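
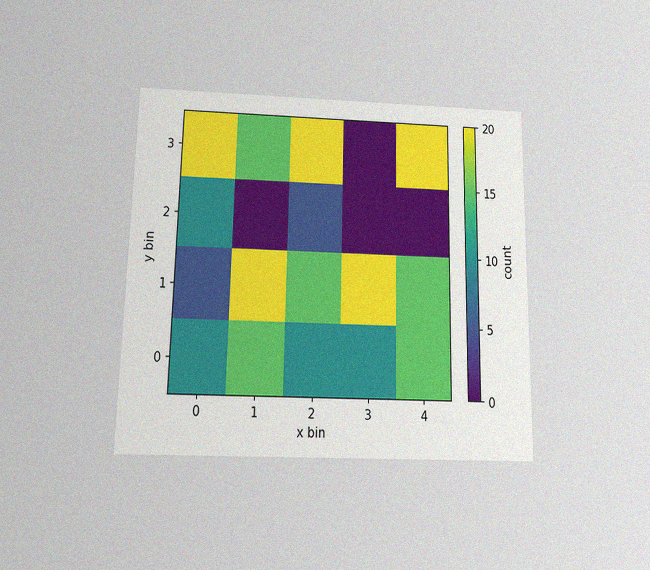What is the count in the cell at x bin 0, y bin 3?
The chart is viewed slightly from below, with some photo noise. Matching the cell (0, 3) against the colorbar gives 20.

20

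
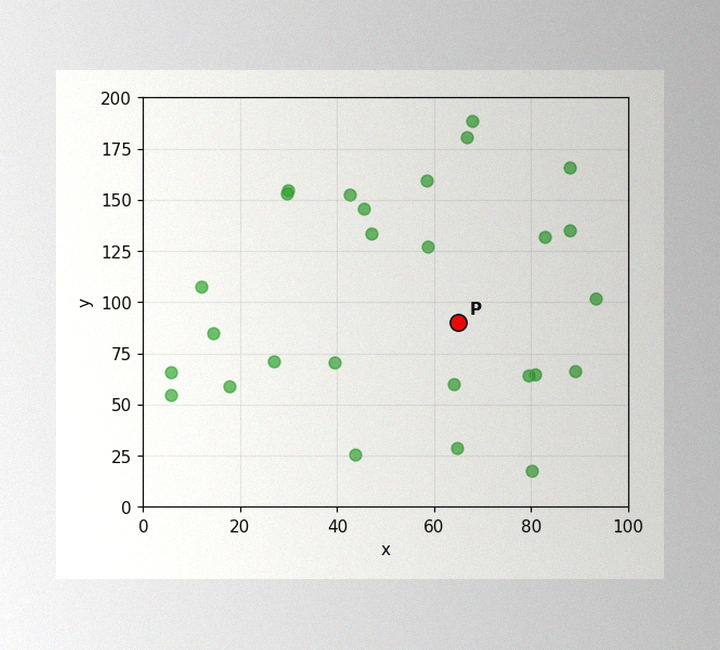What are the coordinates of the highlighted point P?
(65, 90)

The image has some photo noise and uneven lighting. Following the gridlines from P to each axis, P sits at (65, 90).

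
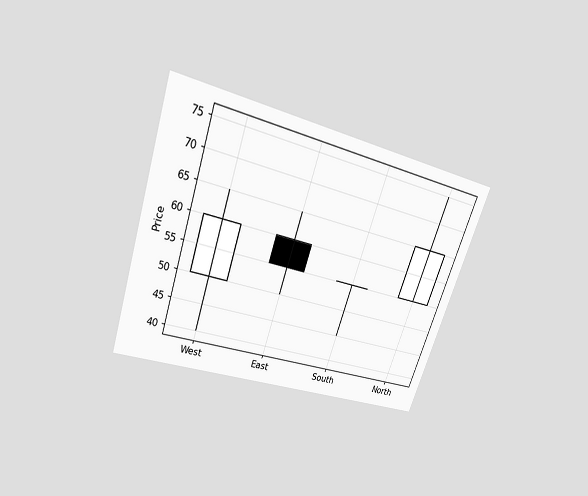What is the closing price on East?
55

The chart is tilted about 19° clockwise and viewed slightly from above. The East candle closes at 55.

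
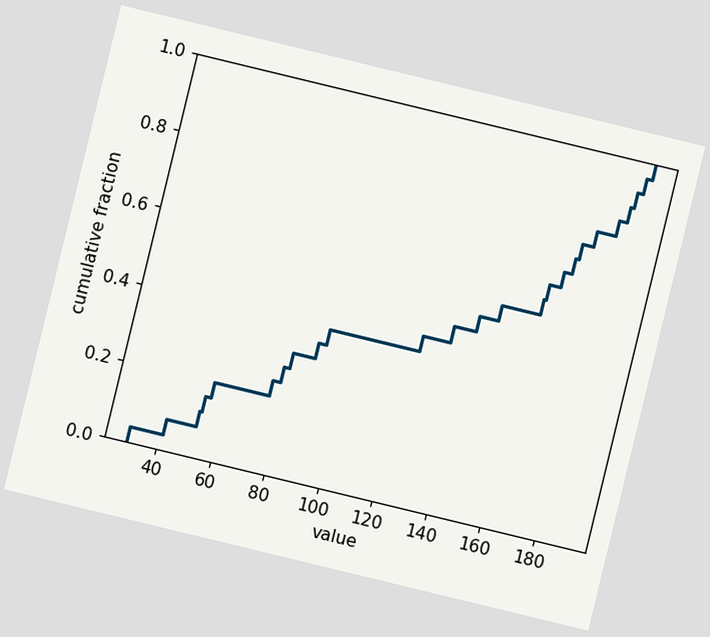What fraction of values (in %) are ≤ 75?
24%

The chart is tilted about 14° clockwise. At x=75 the ECDF step is at 24%.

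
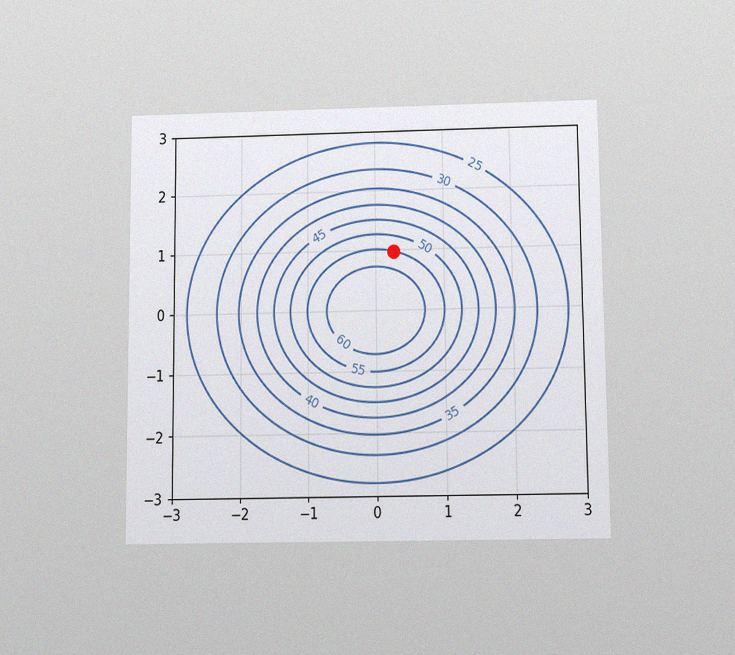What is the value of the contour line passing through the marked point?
The chart is viewed slightly from below, with some photo noise. The marked point sits on the contour labelled 55.

55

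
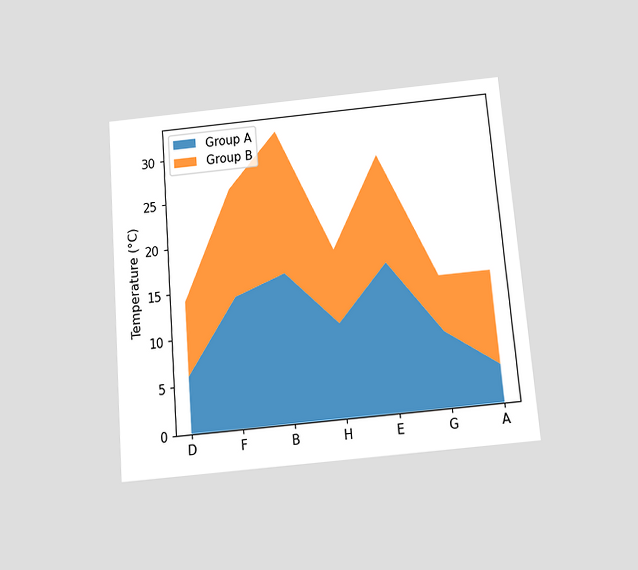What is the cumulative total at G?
14°C

The chart is tilted about 5° counter-clockwise and viewed slightly from below. The stacked total at G reaches 14°C.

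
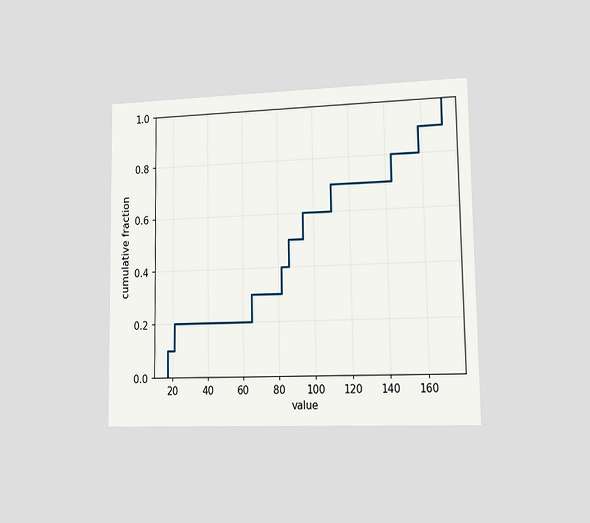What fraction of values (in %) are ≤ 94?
The chart is viewed slightly from the right. At x=94 the ECDF step is at 60%.

60%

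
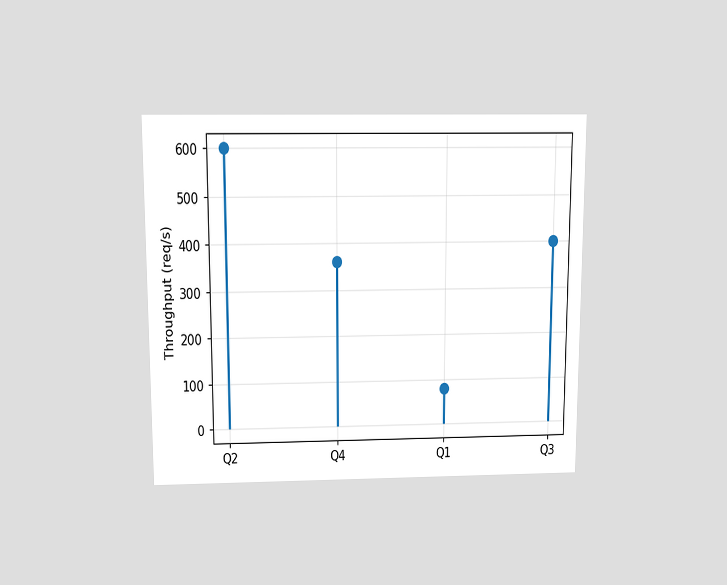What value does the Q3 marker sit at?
The chart is viewed slightly from above. The Q3 marker sits at 400req/s.

400req/s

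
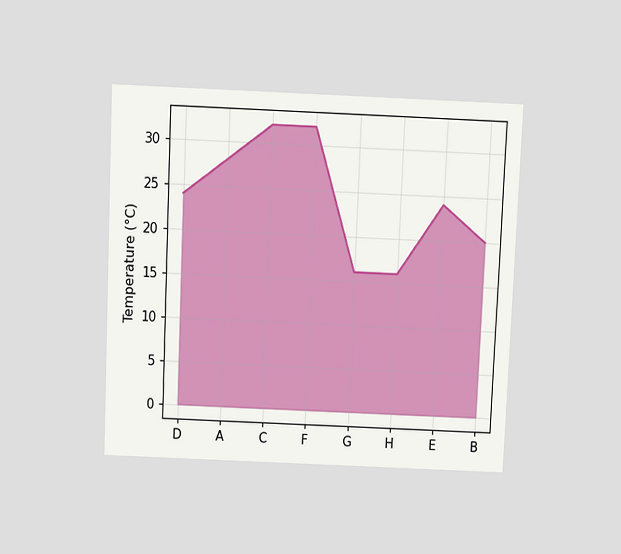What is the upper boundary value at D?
24°C

The chart is tilted about 2° clockwise and viewed slightly from above. At D the upper boundary is at 24°C.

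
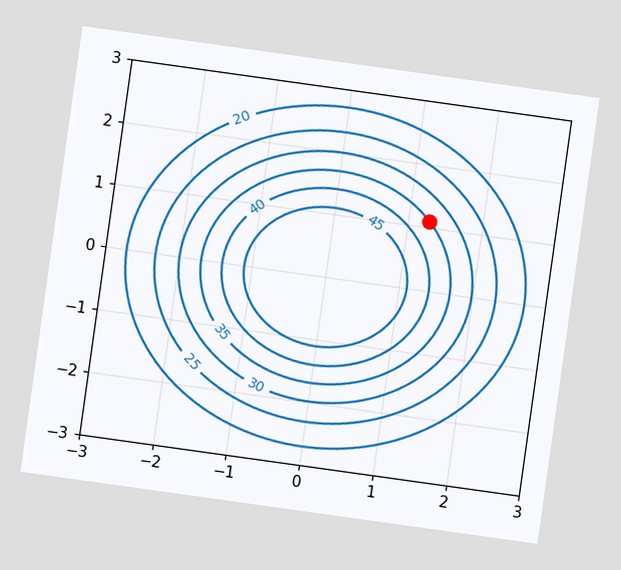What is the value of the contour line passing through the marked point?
35

The chart is tilted about 8° clockwise. The marked point sits on the contour labelled 35.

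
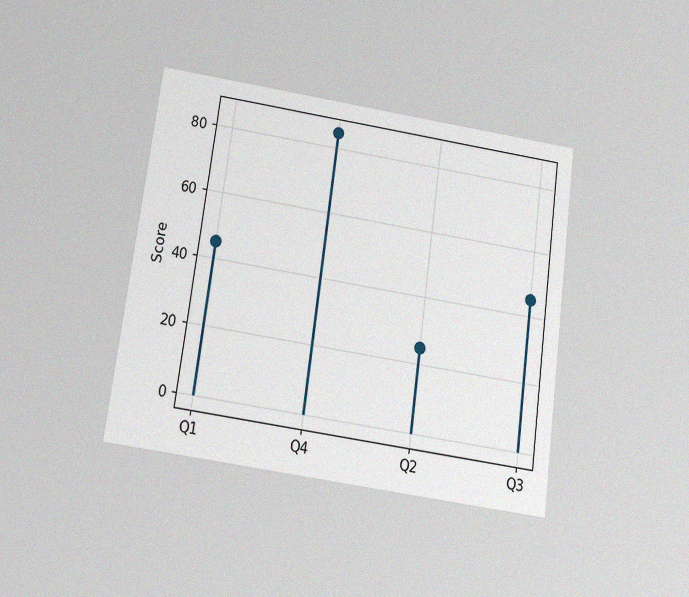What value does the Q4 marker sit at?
85

The chart is tilted about 8° clockwise and viewed slightly from below, with some photo noise. The Q4 marker sits at 85.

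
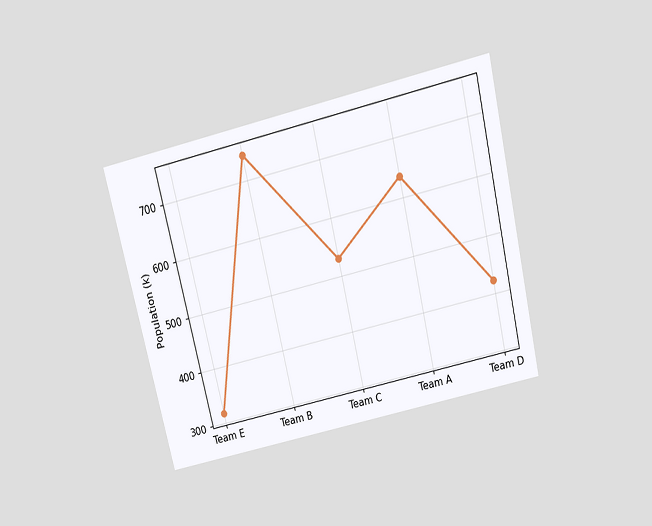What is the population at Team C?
The chart is tilted about 13° counter-clockwise and viewed slightly from above. At Team C, the line is at 530k.

530k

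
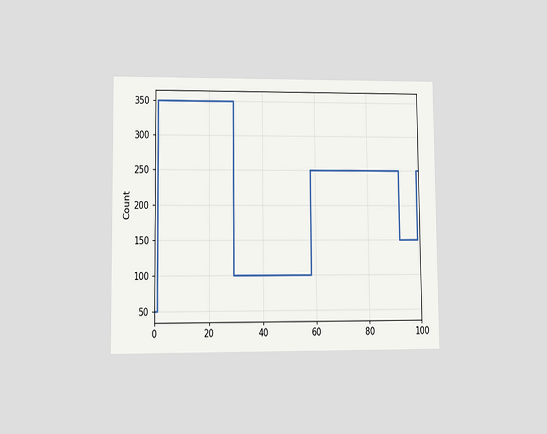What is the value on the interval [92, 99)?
The chart is viewed at a slight angle. On [92, 99) the step sits at 150.

150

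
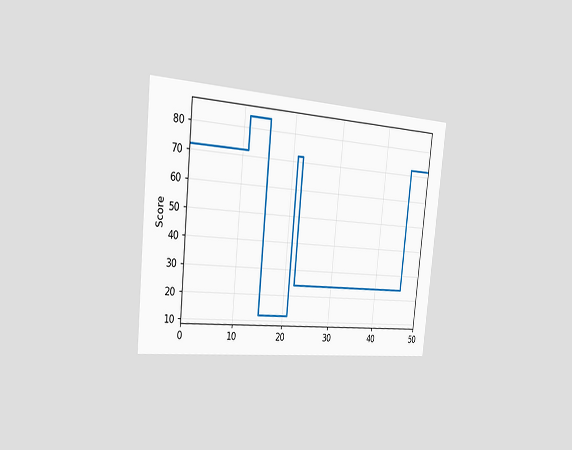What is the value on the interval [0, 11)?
The chart is tilted about 6° clockwise and viewed slightly from the left. On [0, 11) the step sits at 72.

72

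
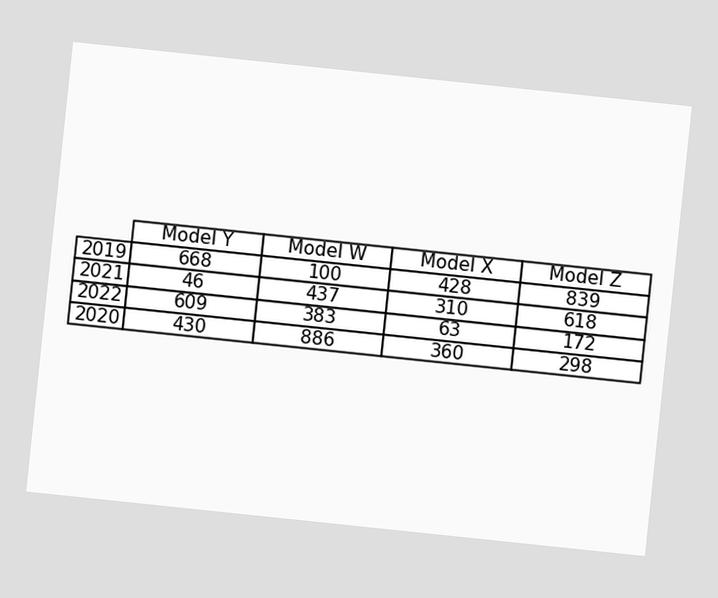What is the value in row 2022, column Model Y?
609

The chart is tilted about 6° clockwise. The (2022, Model Y) cell reads 609.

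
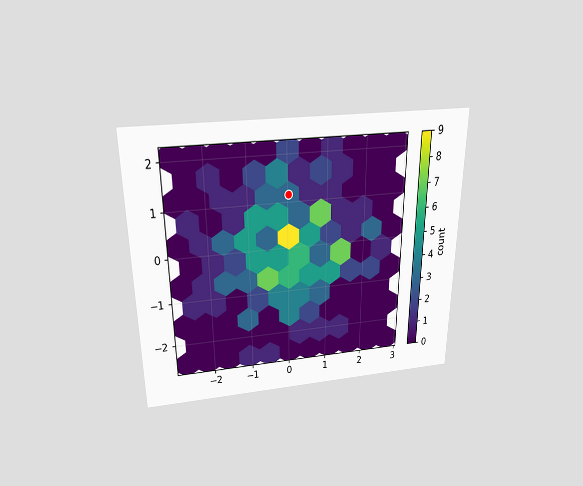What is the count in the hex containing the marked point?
3

The chart is viewed slightly from above. The marked hex reads 3 on the colorbar.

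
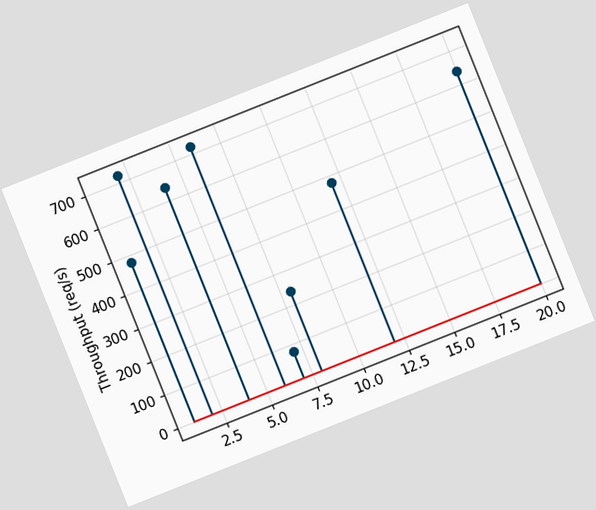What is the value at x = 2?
720req/s

The chart is tilted about 22° counter-clockwise. The stem at x=2 reaches 720req/s.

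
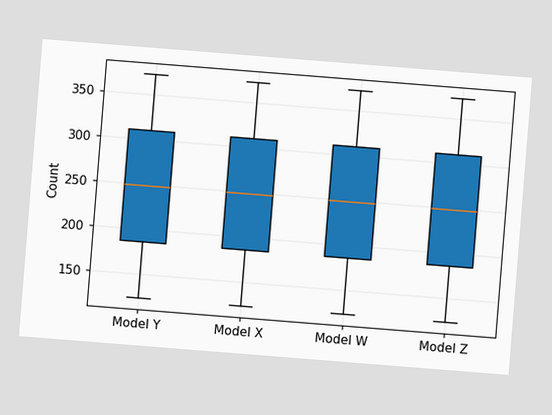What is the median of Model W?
The chart is tilted about 5° clockwise. The median line in the Model W box sits at 248.

248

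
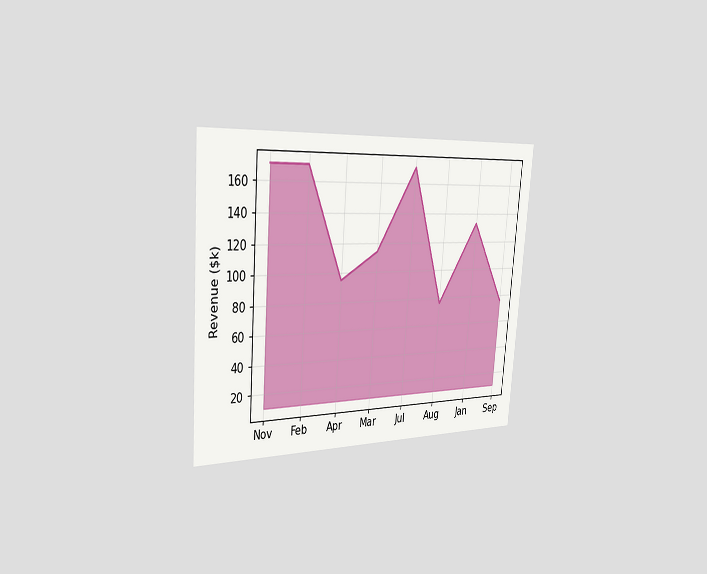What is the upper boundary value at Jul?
The chart is tilted about 4° clockwise and viewed slightly from the left. At Jul the upper boundary is at $171k.

$171k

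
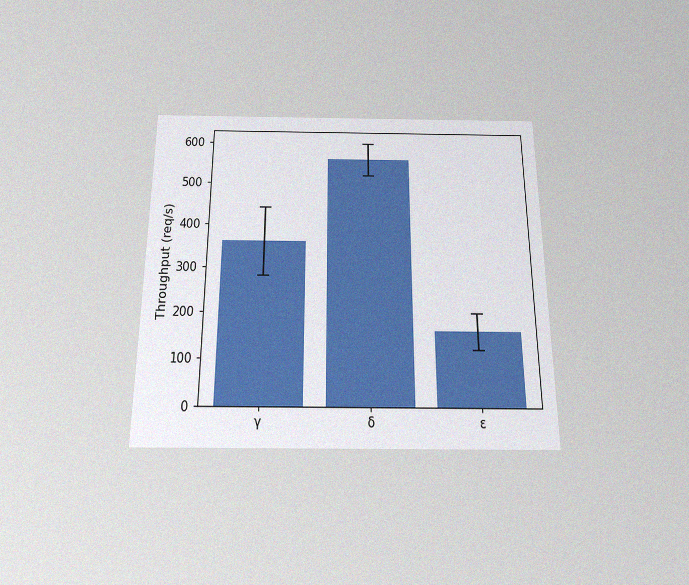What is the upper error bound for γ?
440req/s

The chart is viewed slightly from below, with some photo noise. The γ bar's upper whisker reaches 440req/s.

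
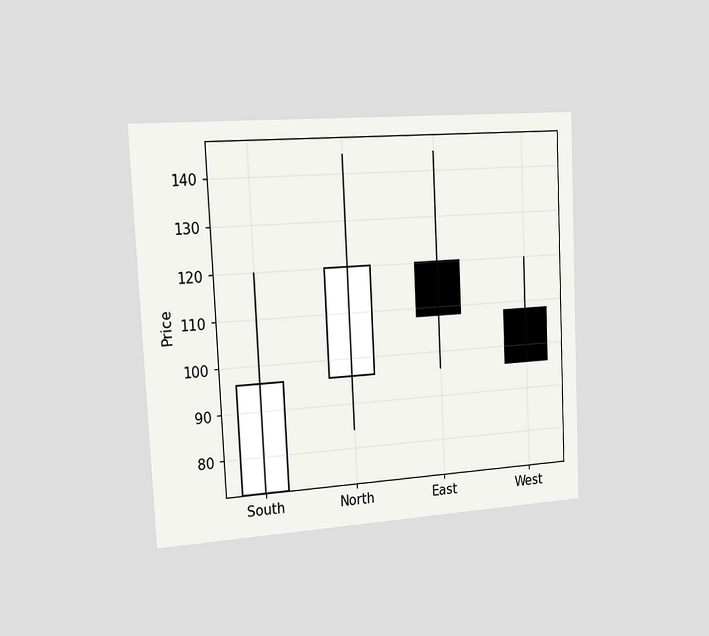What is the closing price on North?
120

The chart is tilted about 3° counter-clockwise and viewed slightly from the left. The North candle closes at 120.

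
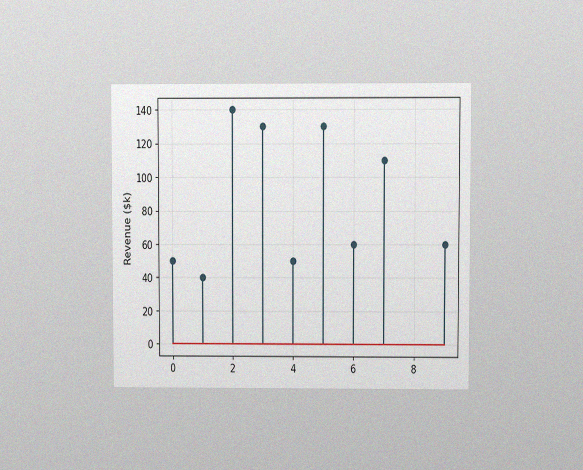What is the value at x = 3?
$130k

The chart is viewed at a slight angle, with some photo noise. The stem at x=3 reaches $130k.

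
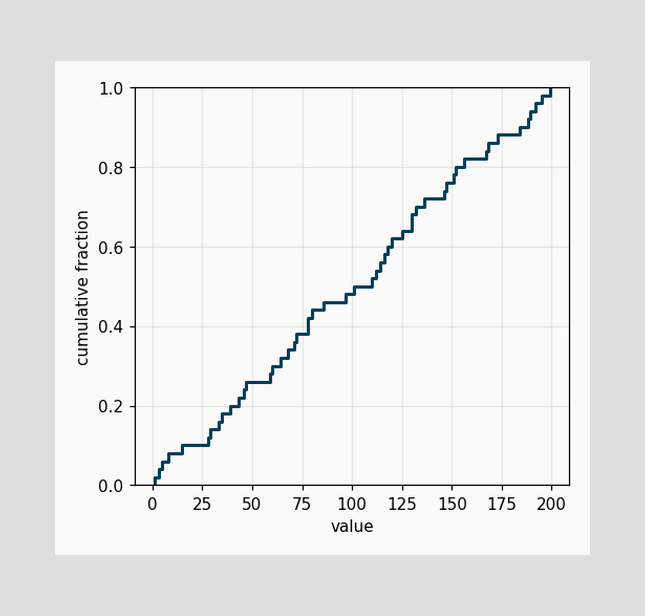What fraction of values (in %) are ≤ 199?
At x=199 the ECDF step is at 100%.

100%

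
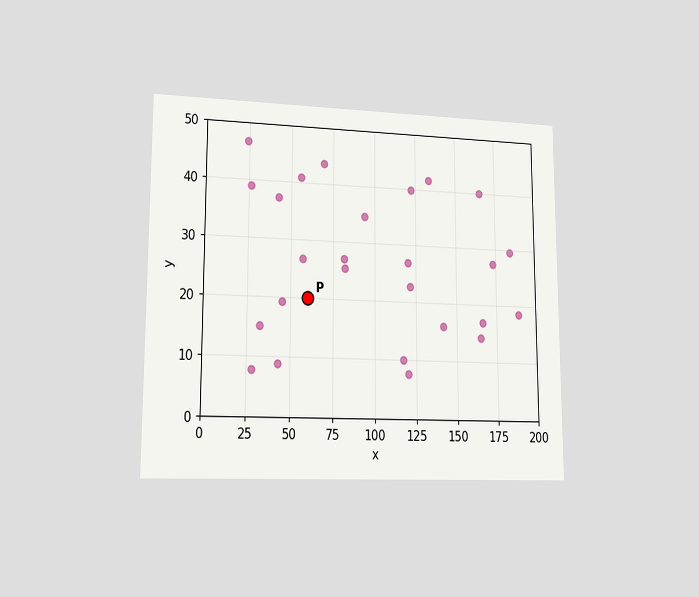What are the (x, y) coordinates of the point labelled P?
(60, 20)

The chart is viewed at a slight angle. Following the gridlines from P to each axis, P sits at (60, 20).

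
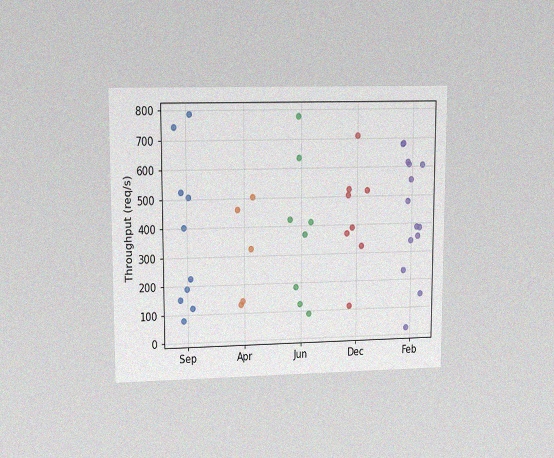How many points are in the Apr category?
5

The chart is viewed at a slight angle, with some photo noise. Counting the markers in the Apr column gives 5.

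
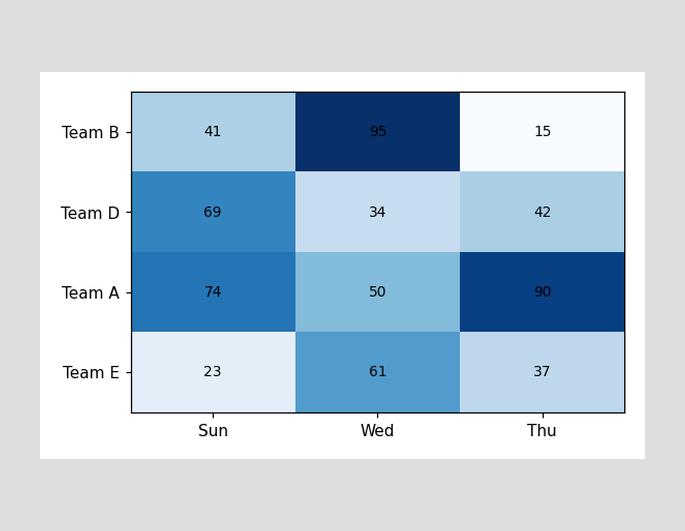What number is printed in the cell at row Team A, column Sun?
The (Team A, Sun) cell reads 74.

74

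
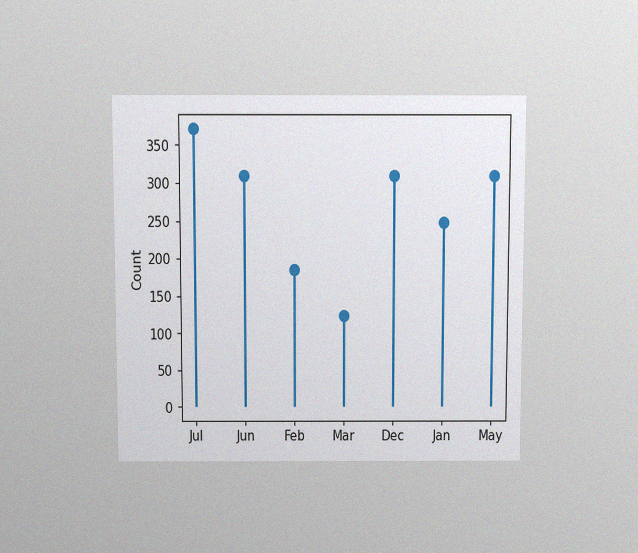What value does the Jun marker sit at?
The chart is viewed slightly from above, with some photo noise. The Jun marker sits at 310.

310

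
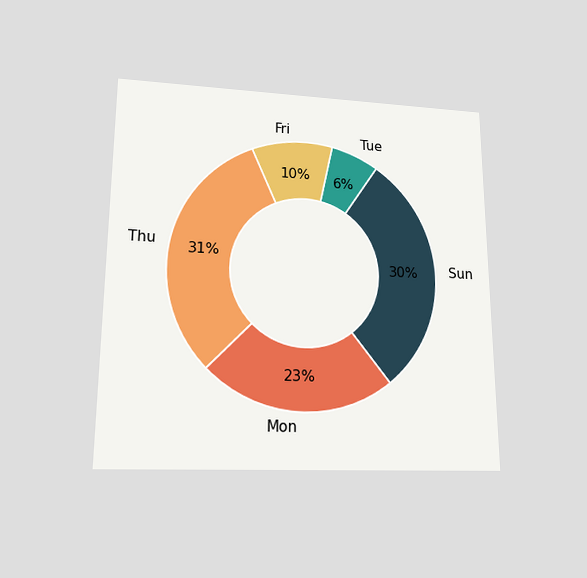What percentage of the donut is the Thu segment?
The chart is viewed slightly from below. The Thu segment takes up 31% of the ring.

31%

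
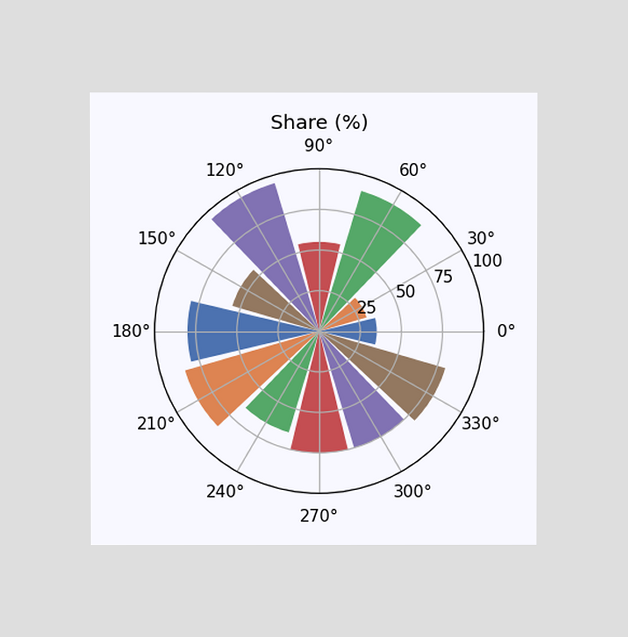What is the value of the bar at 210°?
The chart is viewed at a slight angle. The bar at 210° reaches 85% on the radial axis.

85%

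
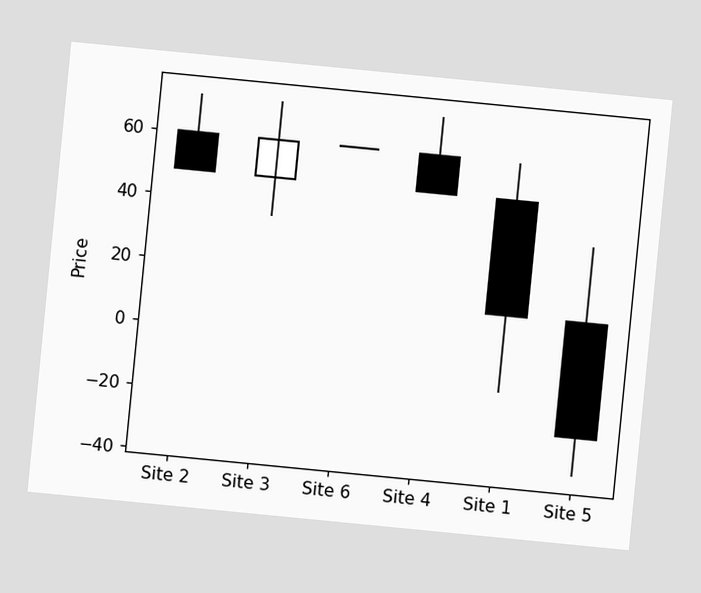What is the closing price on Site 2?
48

The chart is tilted about 6° clockwise. The Site 2 candle closes at 48.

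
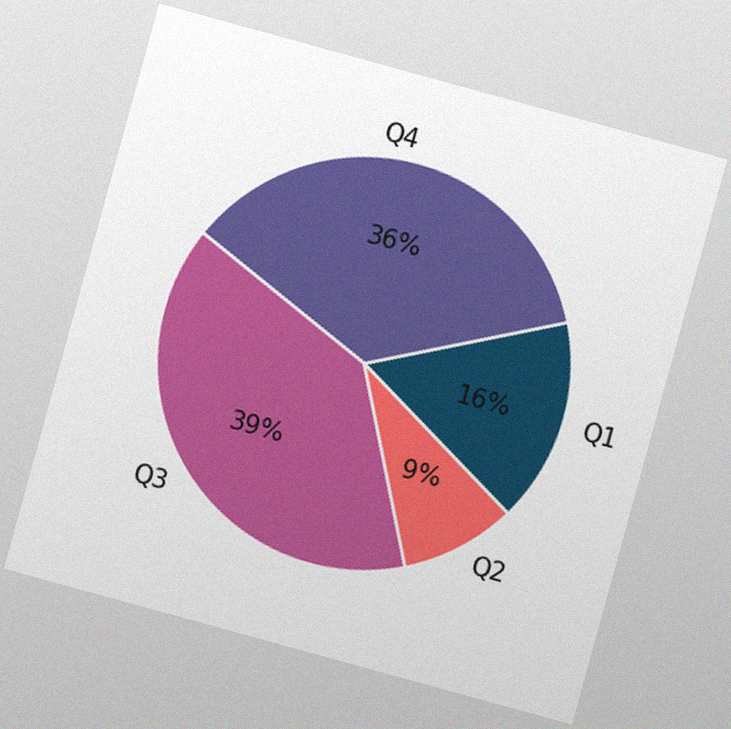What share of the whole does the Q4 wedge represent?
36%

The chart is tilted about 15° clockwise, with some photo noise. The Q4 slice takes up 36% of the pie.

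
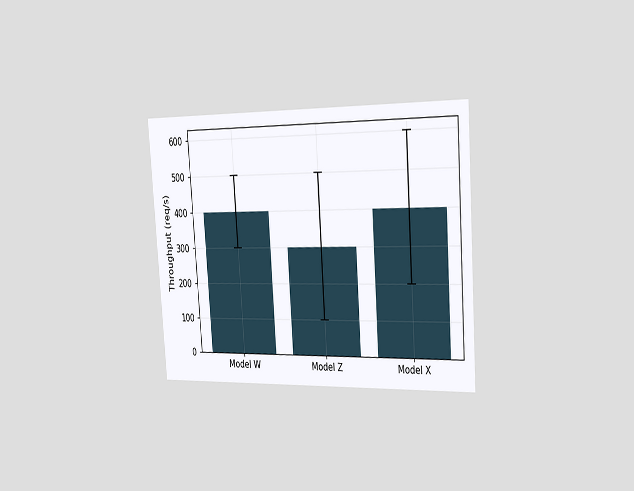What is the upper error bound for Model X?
600req/s

The chart is tilted about 4° counter-clockwise and viewed slightly from the right. The Model X bar's upper whisker reaches 600req/s.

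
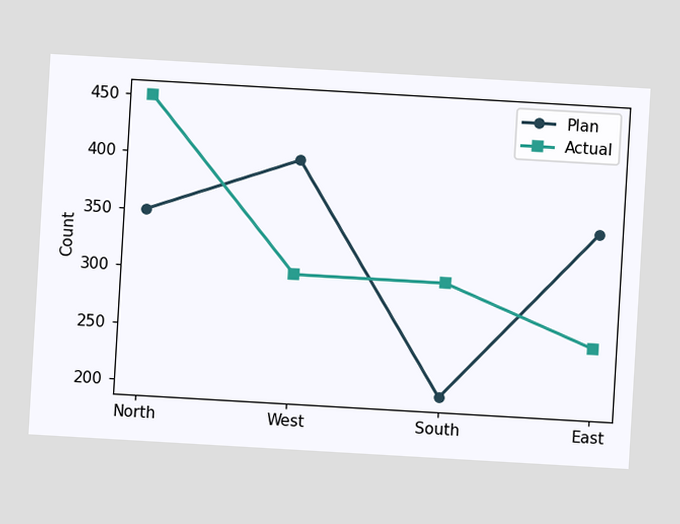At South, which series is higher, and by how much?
Actual, by 100

The chart is tilted about 3° clockwise. At South, Actual sits above the other line by 100.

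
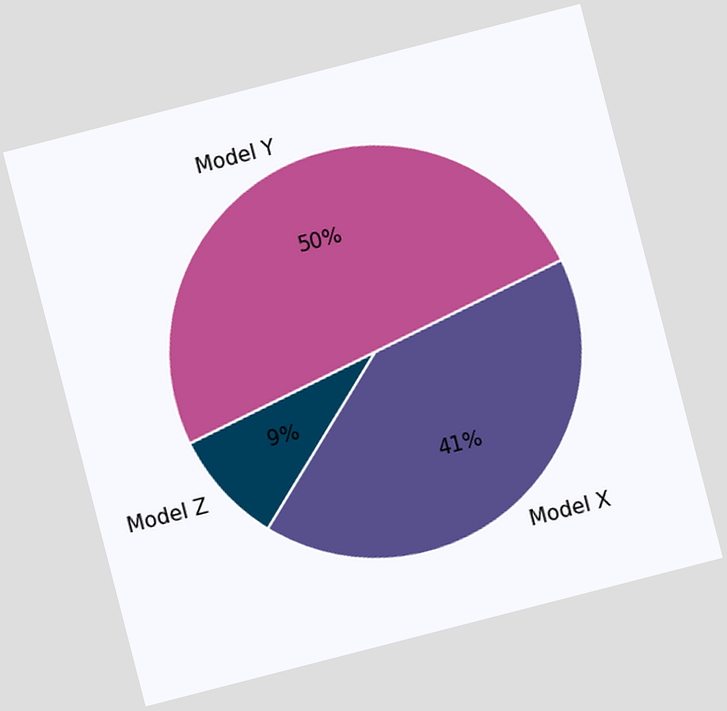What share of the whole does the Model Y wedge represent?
The chart is tilted about 14° counter-clockwise. The Model Y slice takes up 50% of the pie.

50%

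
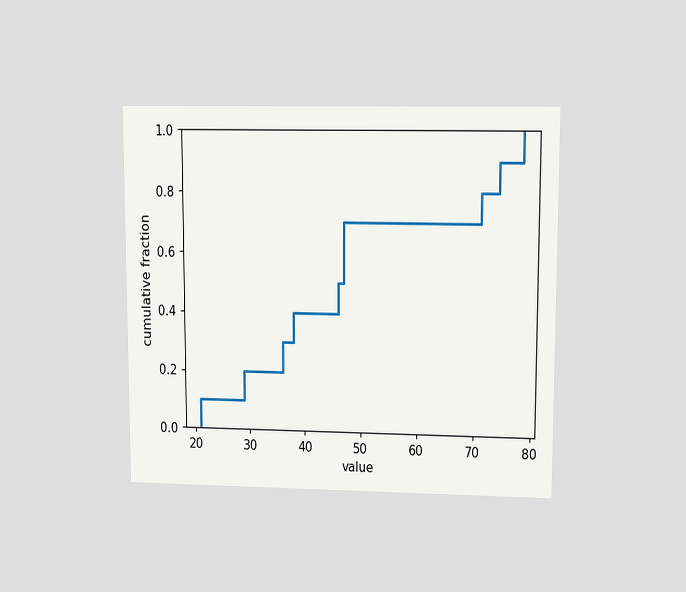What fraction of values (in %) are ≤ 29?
The chart is viewed at a slight angle. At x=29 the ECDF step is at 20%.

20%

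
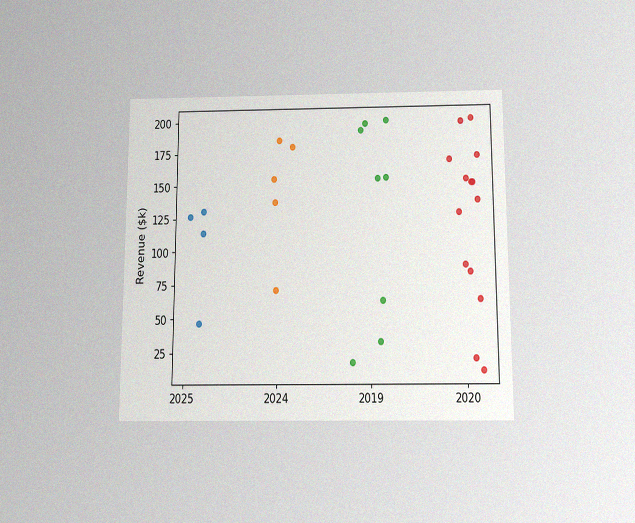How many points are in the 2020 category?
The chart is viewed slightly from below, with some photo noise. Counting the markers in the 2020 column gives 14.

14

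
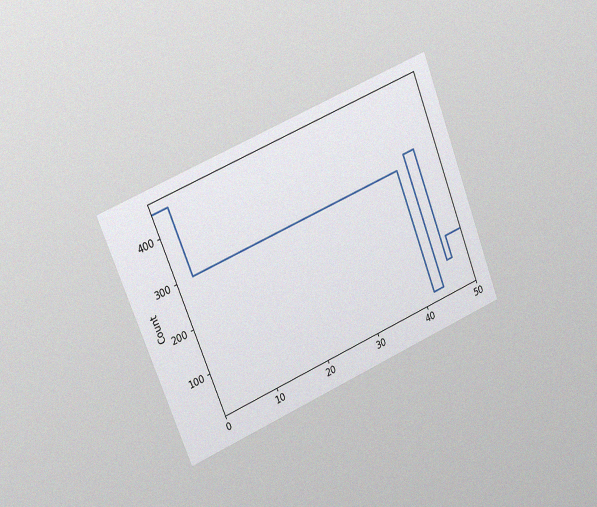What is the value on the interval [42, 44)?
The chart is tilted about 22° counter-clockwise and viewed slightly from the left, with some photo noise. On [42, 44) the step sits at 25.

25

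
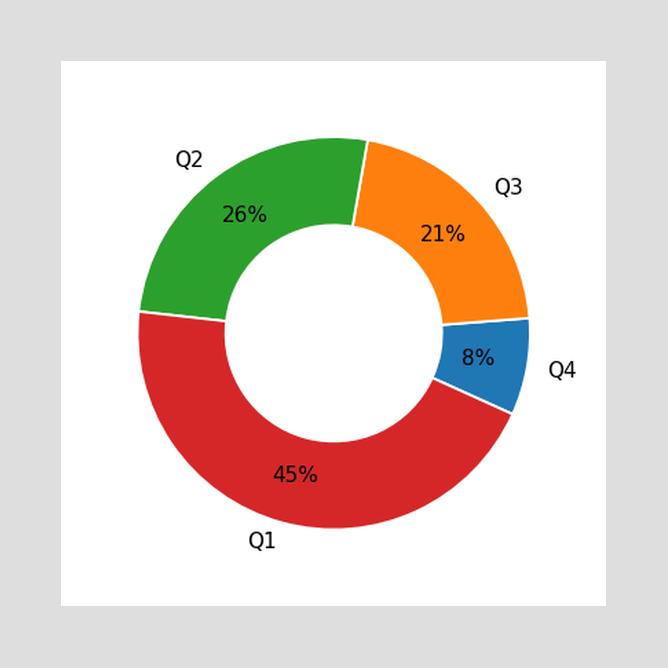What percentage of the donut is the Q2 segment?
The Q2 segment takes up 26% of the ring.

26%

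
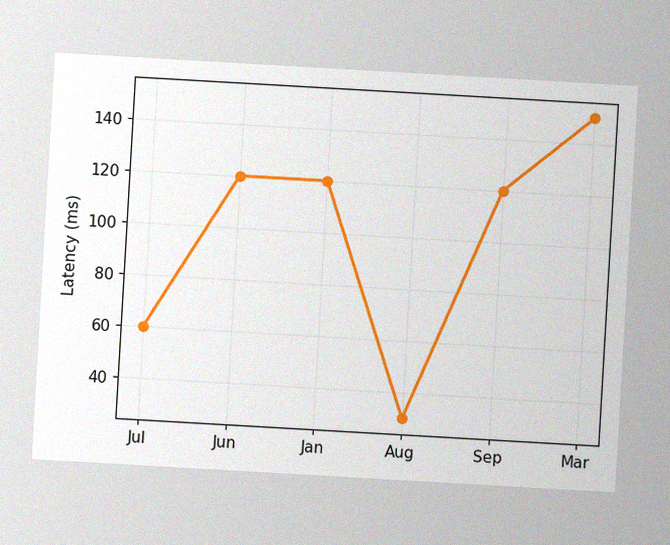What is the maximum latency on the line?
150ms

The chart is tilted about 3° clockwise, with some photo noise. The highest point is at Mar, and reading across to the y-axis gives 150ms.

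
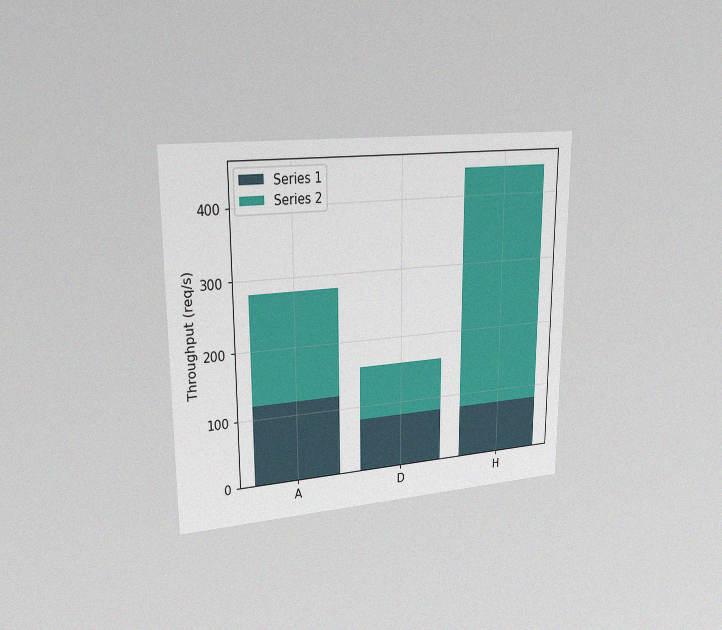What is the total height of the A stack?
The chart is viewed slightly from the left, with some photo noise. The A stack's top reaches 280req/s on the y-axis.

280req/s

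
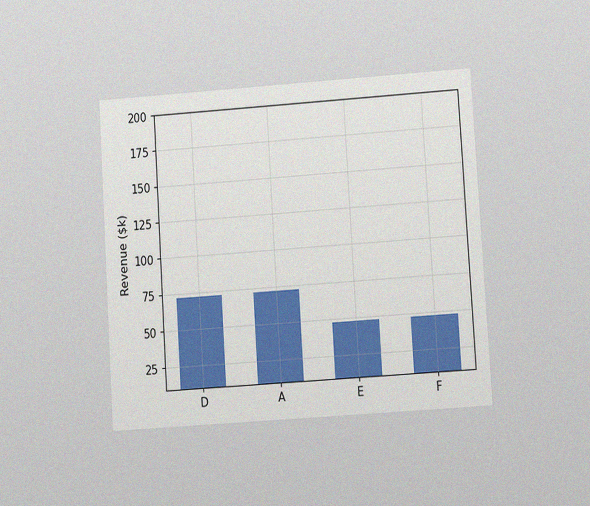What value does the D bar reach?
$72k

The chart is tilted about 4° counter-clockwise and viewed at a slight angle, with some photo noise. Reading along the chart's y-axis, the D bar reaches $72k.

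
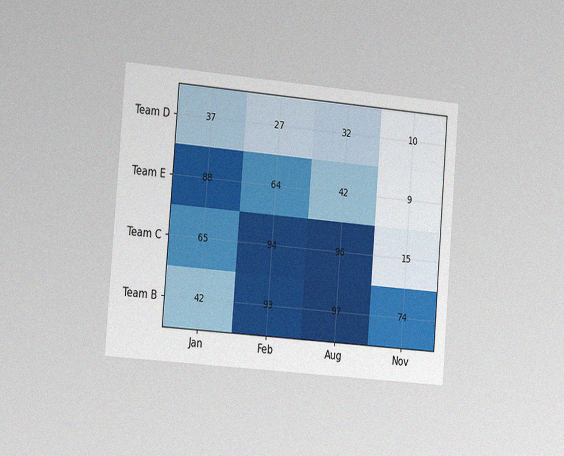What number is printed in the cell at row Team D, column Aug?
32

The chart is tilted about 5° clockwise and viewed slightly from the left, with some photo noise. The (Team D, Aug) cell reads 32.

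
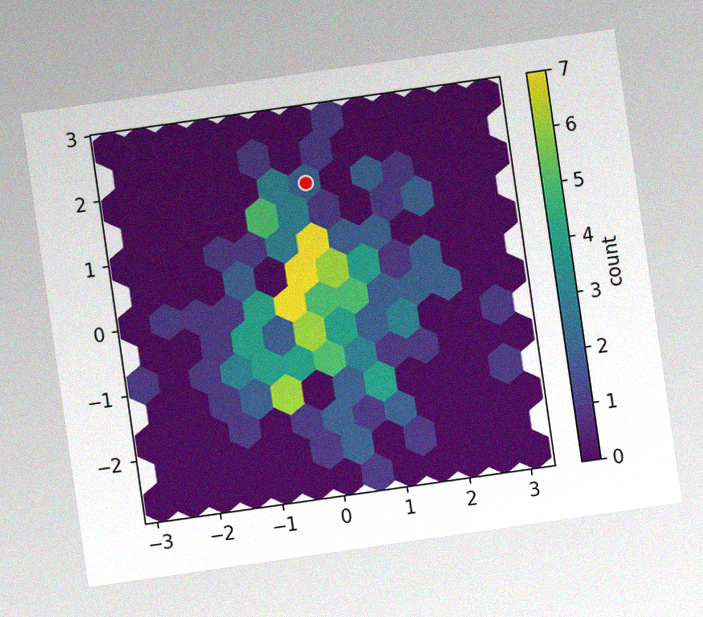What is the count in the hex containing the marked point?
The chart is tilted about 8° counter-clockwise, with some photo noise. The marked hex reads 2 on the colorbar.

2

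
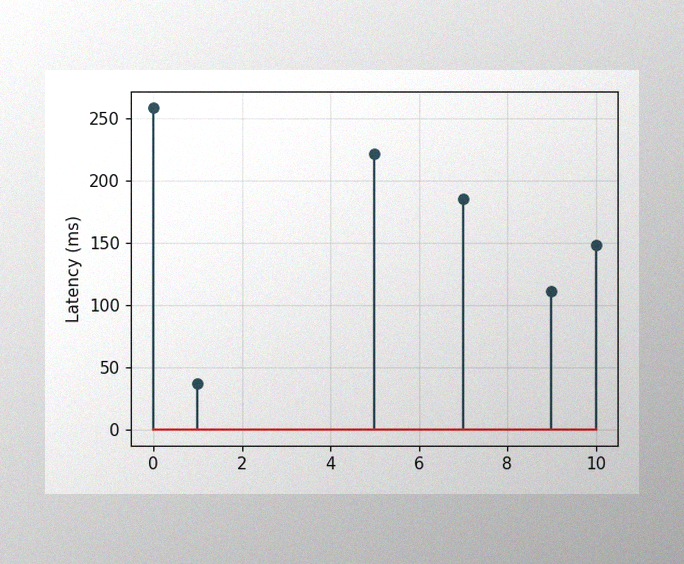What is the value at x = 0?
259ms

The image has some photo noise and uneven lighting. The stem at x=0 reaches 259ms.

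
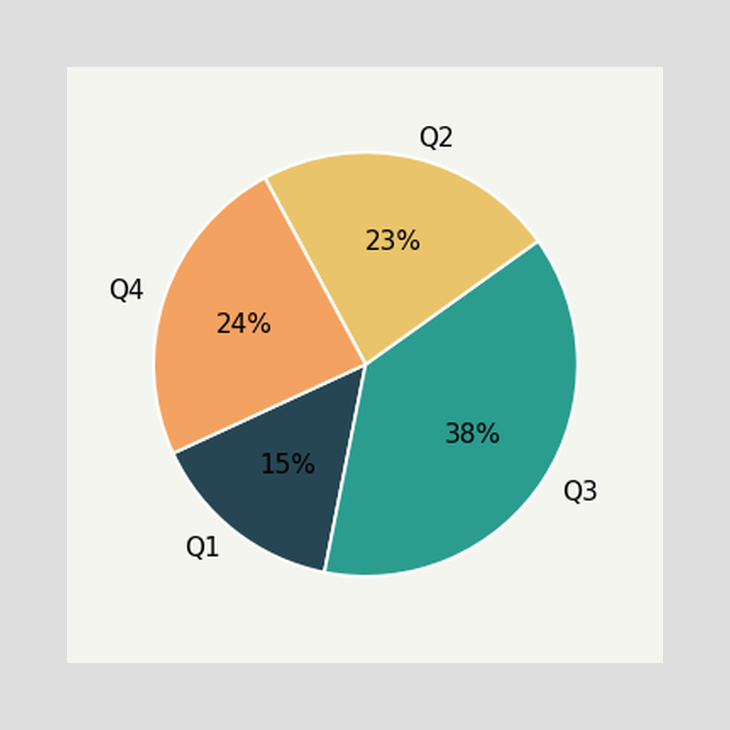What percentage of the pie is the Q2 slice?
The Q2 slice takes up 23% of the pie.

23%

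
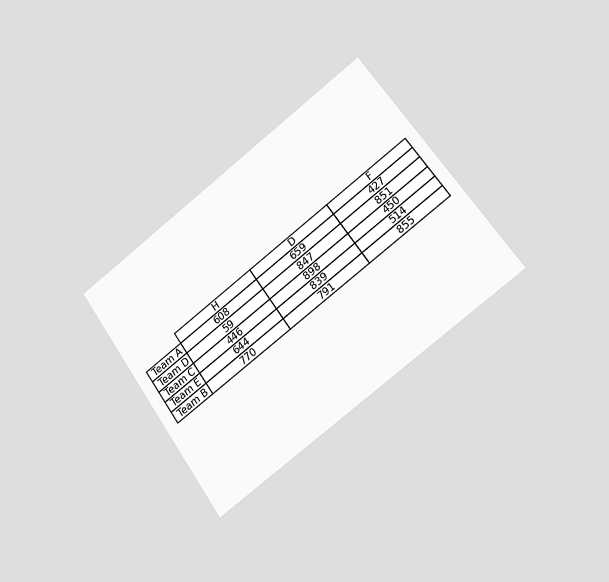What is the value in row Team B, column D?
791

The chart is tilted about 36° counter-clockwise and viewed slightly from the right. The (Team B, D) cell reads 791.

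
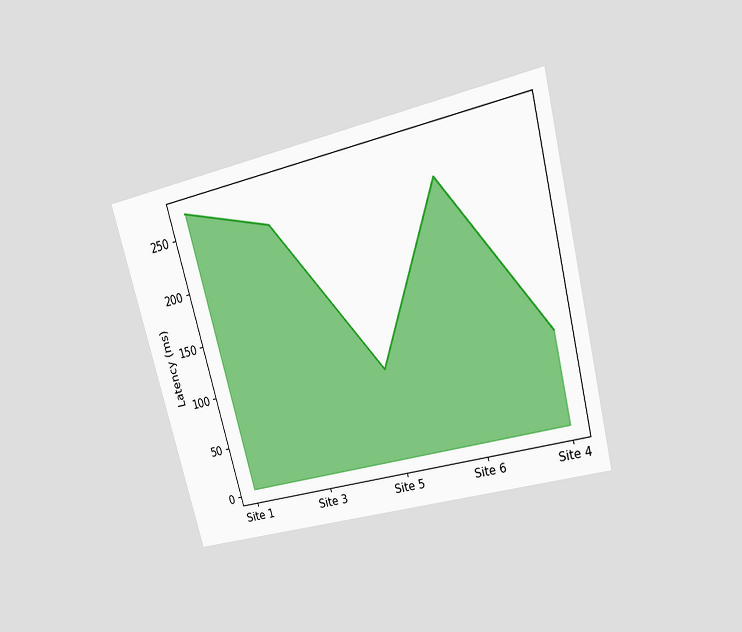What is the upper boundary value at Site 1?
270ms

The chart is tilted about 15° counter-clockwise and viewed at a slight angle. At Site 1 the upper boundary is at 270ms.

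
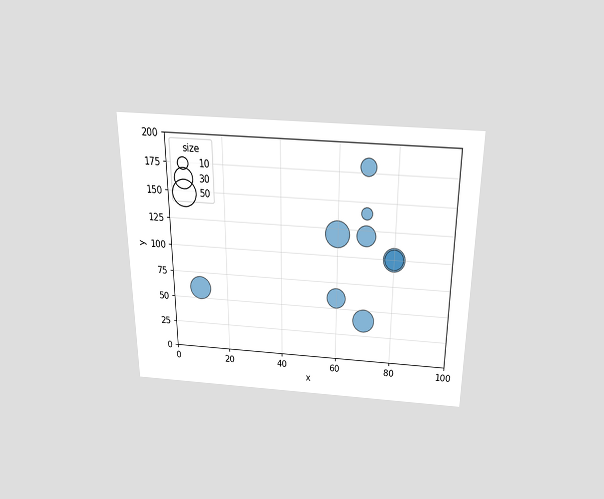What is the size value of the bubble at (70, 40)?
40

The chart is viewed slightly from above. Matching the bubble at (70, 40) against the size legend gives 40.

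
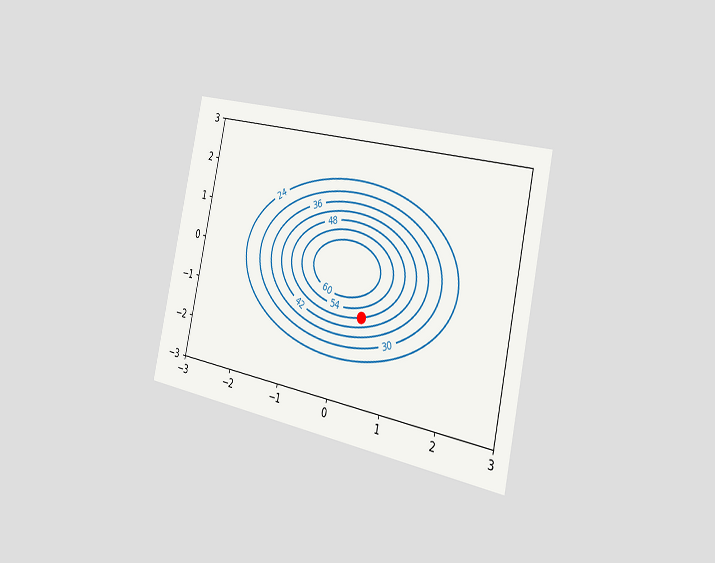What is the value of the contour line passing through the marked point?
The chart is tilted about 12° clockwise and viewed slightly from the right. The marked point sits on the contour labelled 48.

48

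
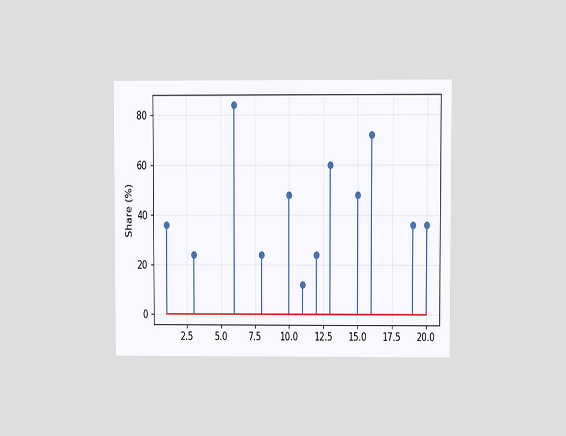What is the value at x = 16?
The chart is viewed at a slight angle. The stem at x=16 reaches 72%.

72%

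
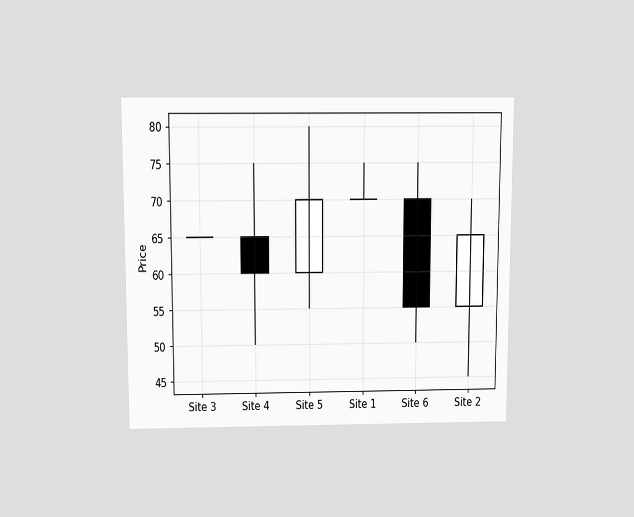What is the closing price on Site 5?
The chart is viewed slightly from above. The Site 5 candle closes at 70.

70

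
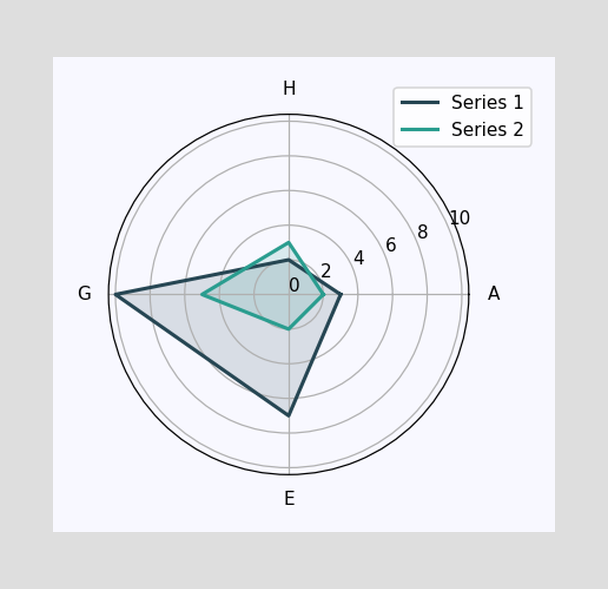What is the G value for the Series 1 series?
10

On the G axis, Series 1 reaches 10.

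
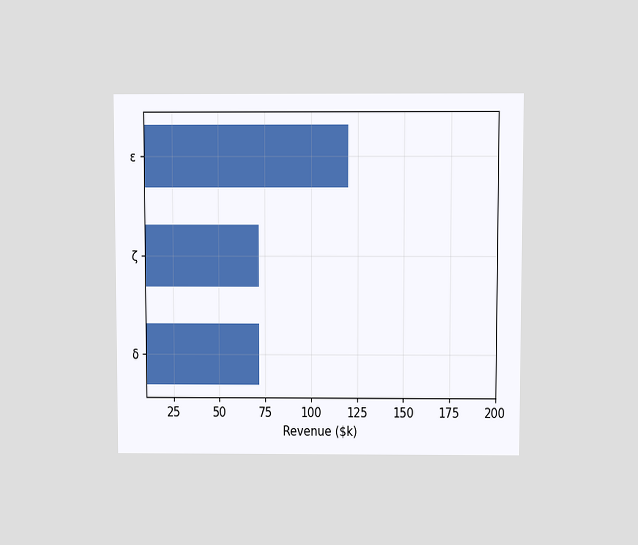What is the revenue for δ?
$72k

The chart is viewed slightly from above. Reading along the chart's x-axis, the δ bar reaches $72k.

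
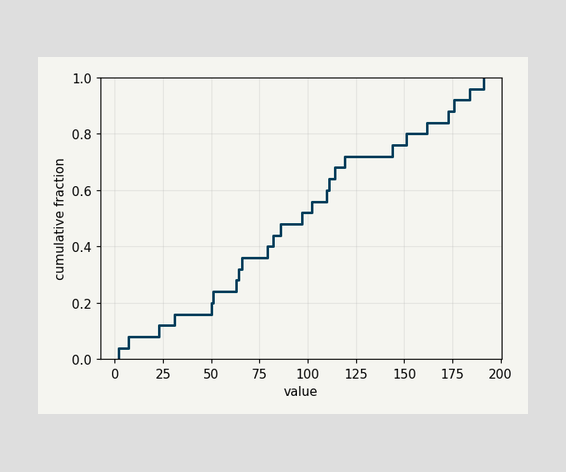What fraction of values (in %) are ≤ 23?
12%

At x=23 the ECDF step is at 12%.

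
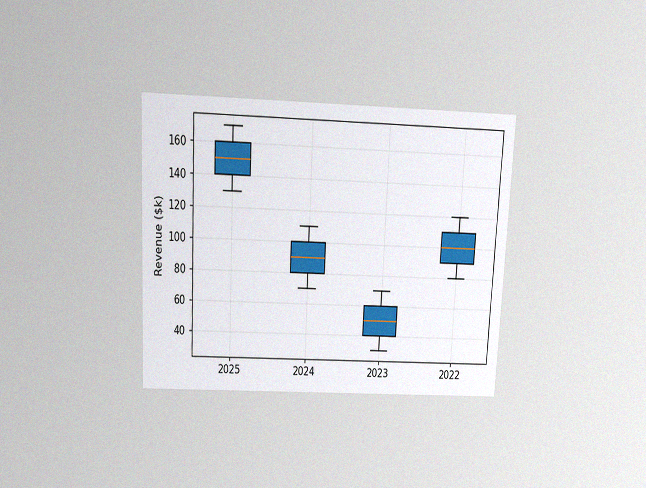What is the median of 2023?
The chart is tilted about 3° clockwise and viewed slightly from above, with some photo noise. The median line in the 2023 box sits at $50k.

$50k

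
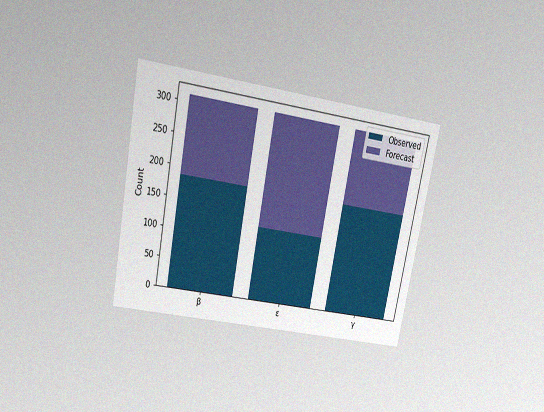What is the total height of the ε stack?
310

The chart is tilted about 11° clockwise and viewed slightly from above, with some photo noise. The ε stack's top reaches 310 on the y-axis.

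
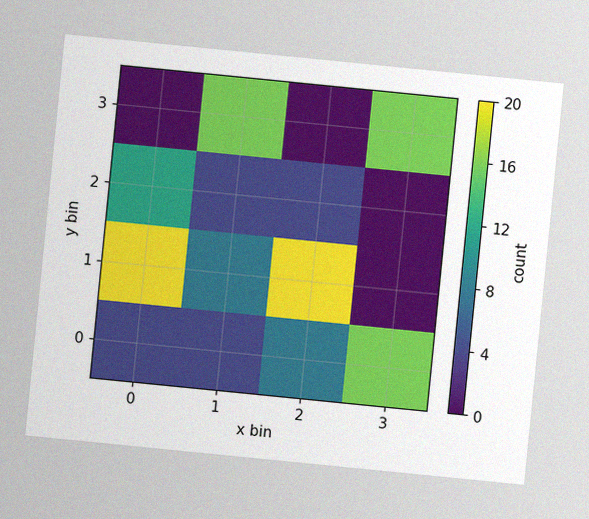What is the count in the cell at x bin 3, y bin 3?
The chart is tilted about 6° clockwise, with some photo noise. Matching the cell (3, 3) against the colorbar gives 16.

16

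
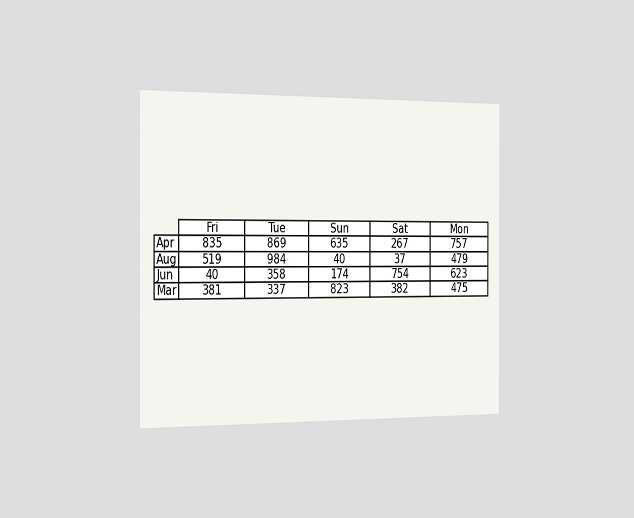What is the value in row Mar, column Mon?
475

The chart is viewed slightly from the left. The (Mar, Mon) cell reads 475.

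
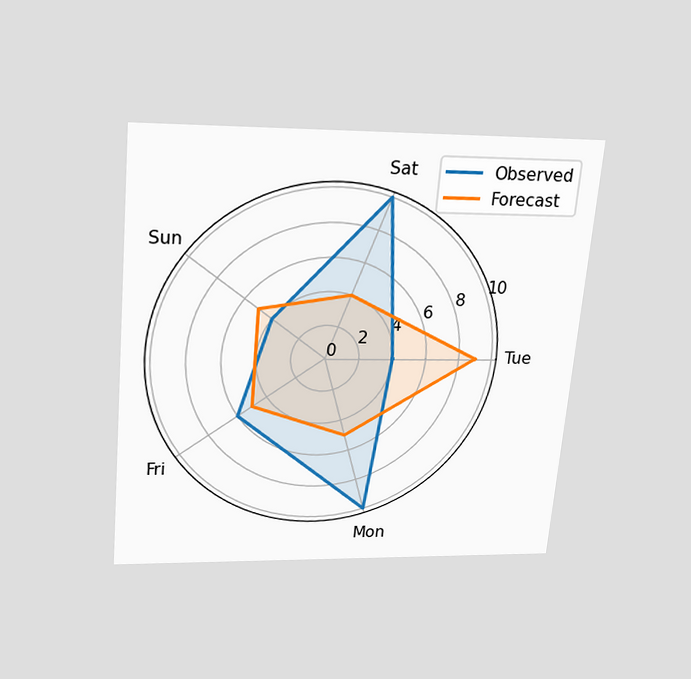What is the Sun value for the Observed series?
4

The chart is tilted about 5° clockwise and viewed slightly from above. On the Sun axis, Observed reaches 4.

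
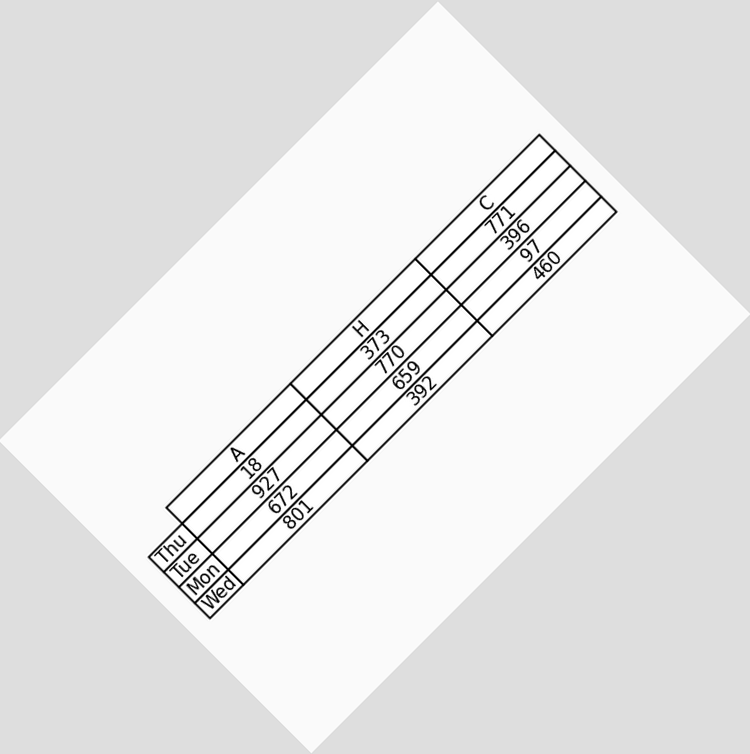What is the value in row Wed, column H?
The chart is tilted about 45° counter-clockwise. The (Wed, H) cell reads 392.

392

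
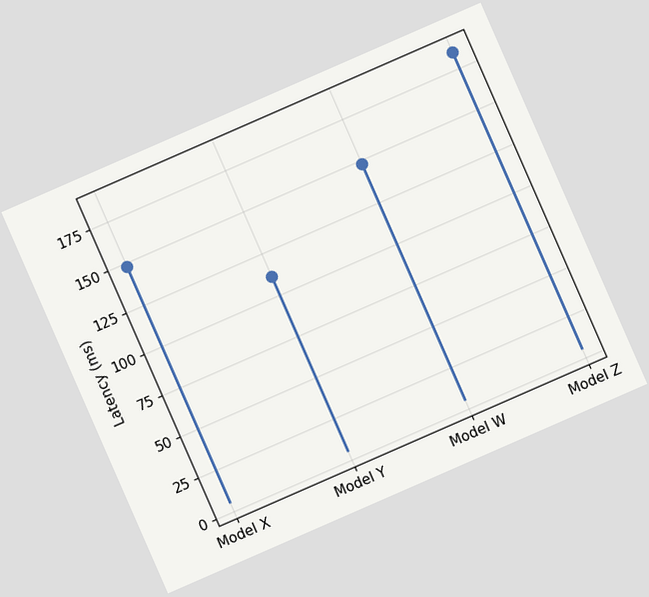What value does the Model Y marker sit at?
The chart is tilted about 24° counter-clockwise. The Model Y marker sits at 111ms.

111ms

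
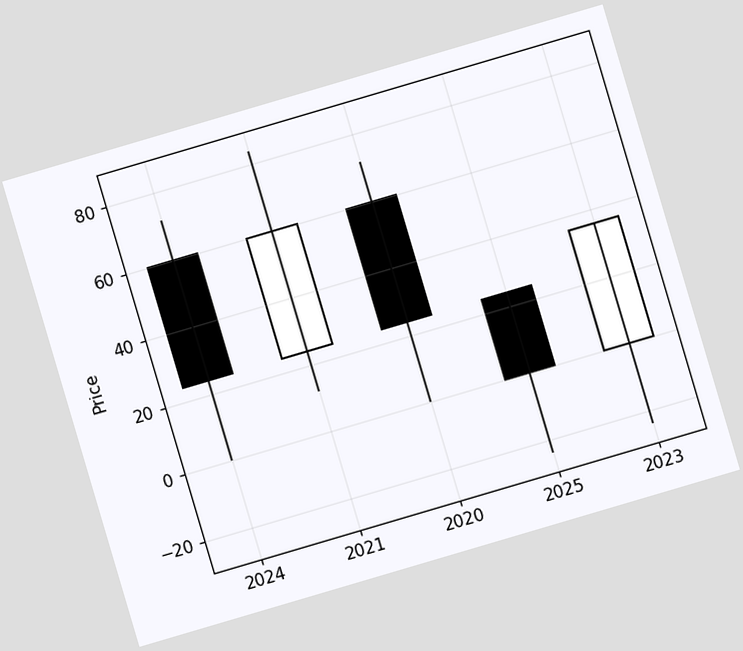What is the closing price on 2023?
36

The chart is tilted about 16° counter-clockwise. The 2023 candle closes at 36.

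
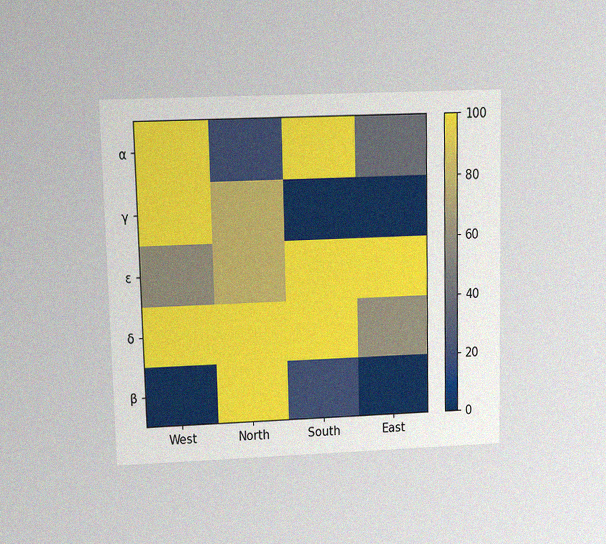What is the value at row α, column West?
100

The chart is viewed slightly from above, with some photo noise. Matching cell (α, West) against the colorbar gives 100.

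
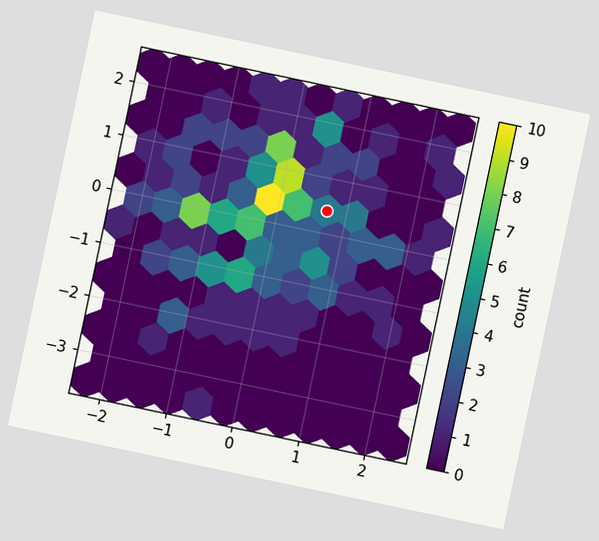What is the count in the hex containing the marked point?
The chart is tilted about 12° clockwise. The marked hex reads 4 on the colorbar.

4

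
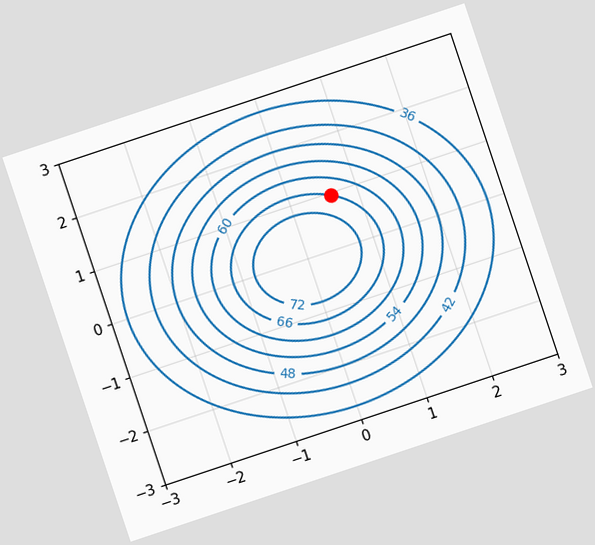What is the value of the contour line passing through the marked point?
The chart is tilted about 18° counter-clockwise. The marked point sits on the contour labelled 66.

66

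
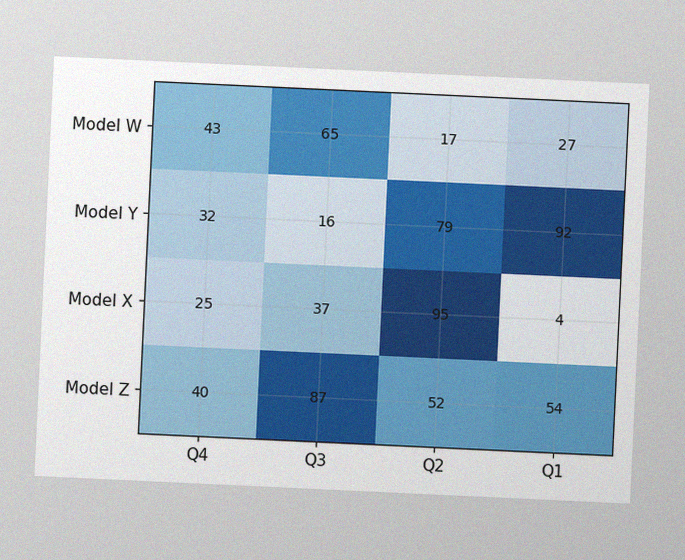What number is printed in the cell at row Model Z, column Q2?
52

The chart is tilted about 3° clockwise, with some photo noise. The (Model Z, Q2) cell reads 52.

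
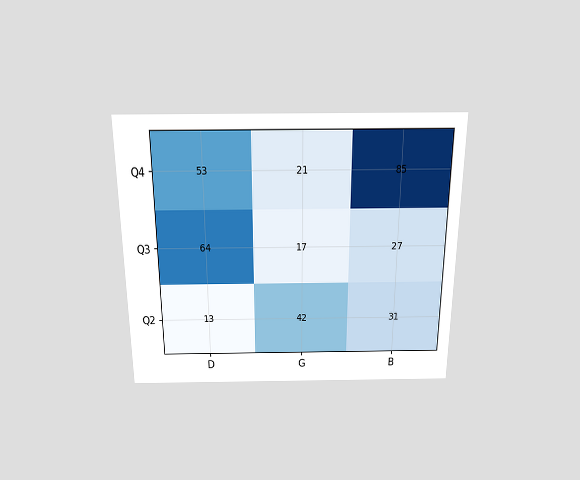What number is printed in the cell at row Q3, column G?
The chart is viewed slightly from above. The (Q3, G) cell reads 17.

17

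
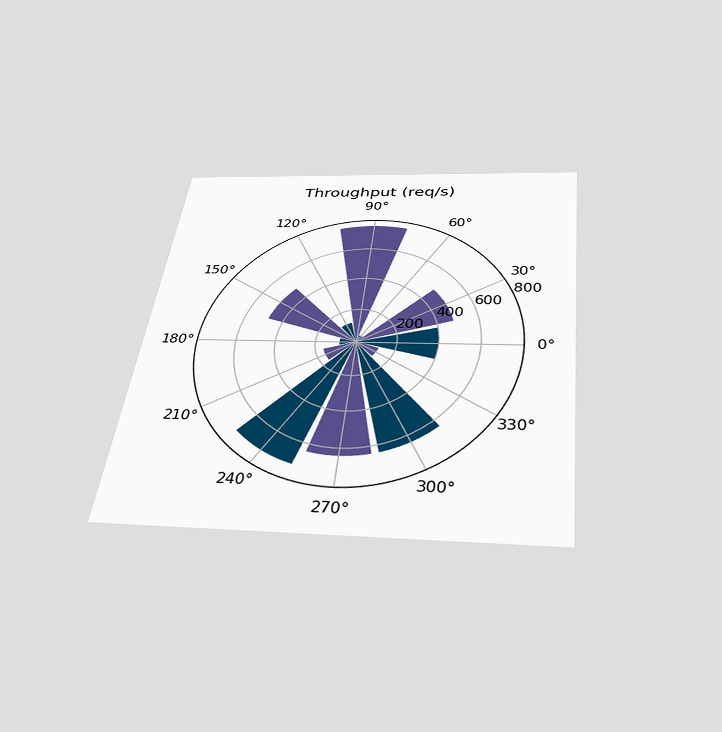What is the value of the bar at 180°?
80req/s

The chart is tilted about 7° clockwise and viewed slightly from below. The bar at 180° reaches 80req/s on the radial axis.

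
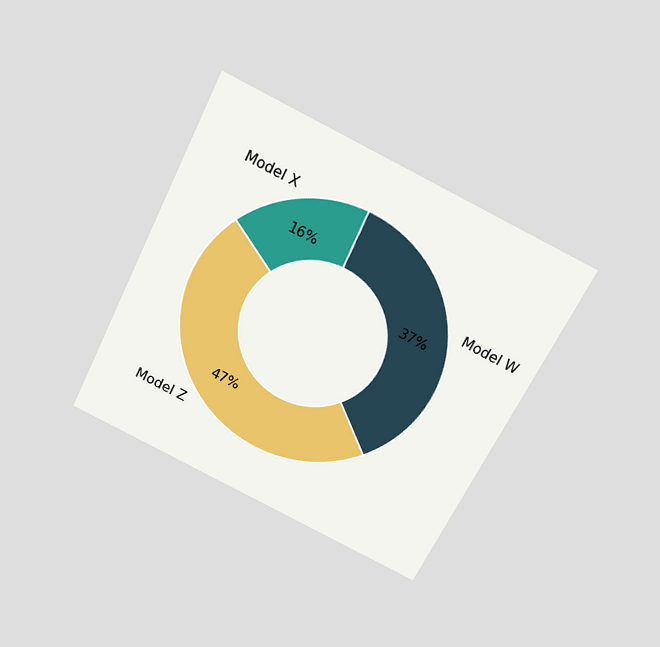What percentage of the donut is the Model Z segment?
The chart is tilted about 27° clockwise and viewed slightly from above. The Model Z segment takes up 47% of the ring.

47%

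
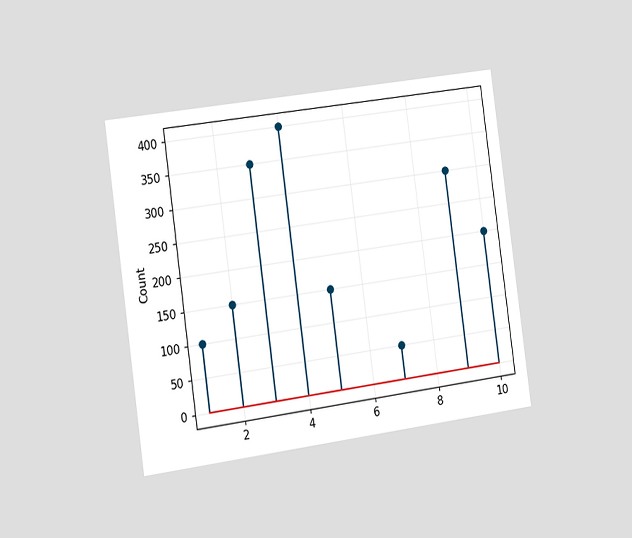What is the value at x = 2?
150

The chart is tilted about 8° counter-clockwise and viewed slightly from the left. The stem at x=2 reaches 150.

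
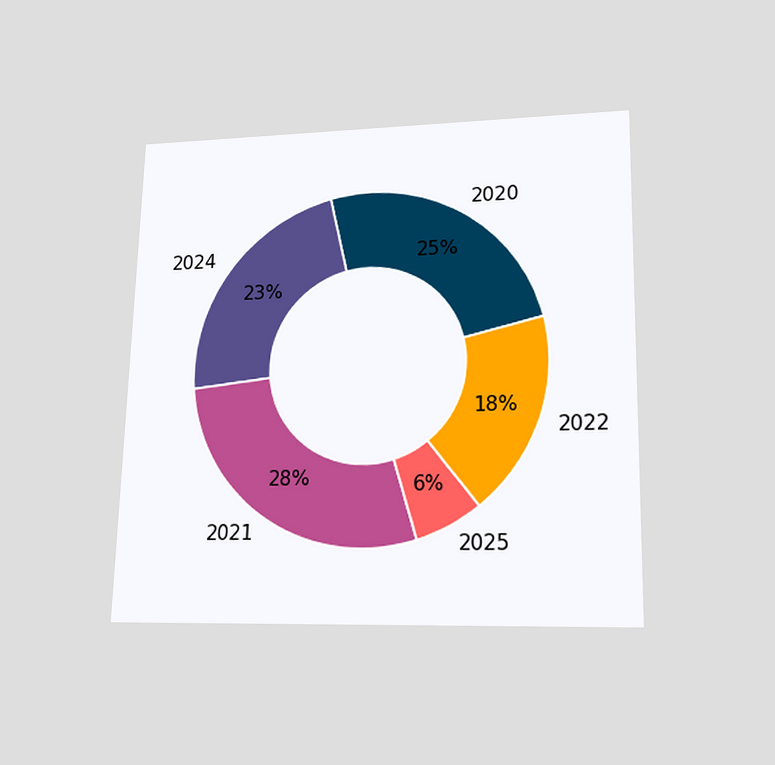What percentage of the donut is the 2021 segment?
28%

The chart is viewed slightly from below. The 2021 segment takes up 28% of the ring.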